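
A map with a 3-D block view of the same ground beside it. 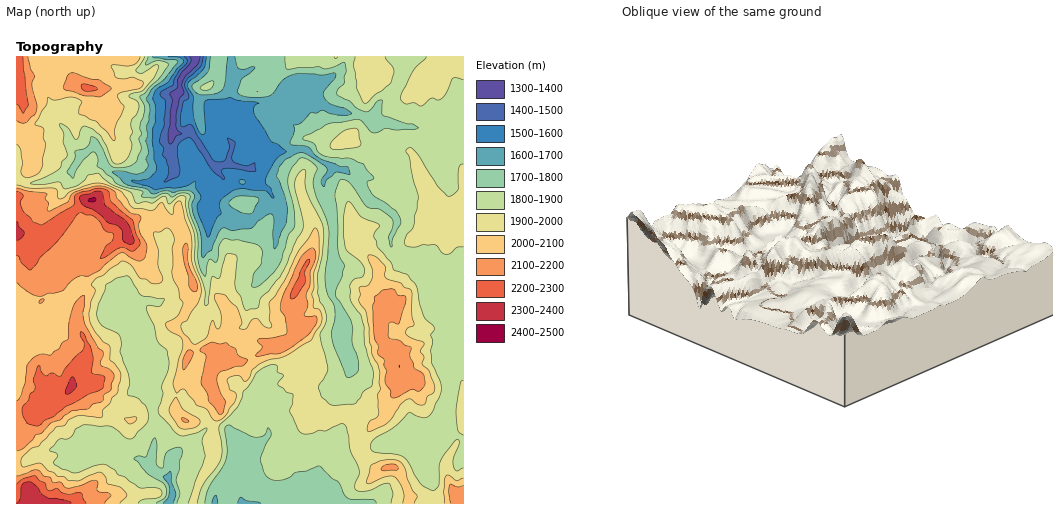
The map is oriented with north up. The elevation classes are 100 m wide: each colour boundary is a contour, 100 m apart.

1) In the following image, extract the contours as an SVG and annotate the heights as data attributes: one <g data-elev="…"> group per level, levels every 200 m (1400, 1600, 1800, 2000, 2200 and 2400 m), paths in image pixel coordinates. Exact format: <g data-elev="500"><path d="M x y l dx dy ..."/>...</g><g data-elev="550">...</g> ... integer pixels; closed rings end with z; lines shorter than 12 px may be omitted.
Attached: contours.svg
<g data-elev="1400"><path d="M200 57l-3 8-11 10-4 8 2 10-5 7-3 14 0 11 2 5 4 4-6 2-5 8-3-2 0-8 4-33-2-7 8-7 0-8 13-18-1-4"/></g><g data-elev="1600"><path d="M241 184l3 0 2-3-5-1-2 1z"/><path d="M207 57l-4 12-13 12-3 4 6 11 1 22 6 15 3 2 2-4-1-25 2-5 24-4 9 4 17 1 3 1-3 2-2 3 1 8 16 25 7 3 8 7-11 9-9 19 0 5 5 4 3 10-2 0-5-6-3-2-21-2-11 3-12 10 1 13-5 5-8 18-11-26 0-6 4-8-5-9-1-7-14 6-26 3-23-9 0-1 7 1 9-2 8-9-4-29 4-30-3-14 3-7 12-8 16-21-4-3-12-1"/></g><g data-elev="1800"><path d="M156 503l10-7 1-5-2-5-3-4-14-8-10-12-4-3 4-3 8 1 8-19 3 6-1 20 4 4 3-1 1-9 3-6 11-5 2 0 2 3-2 11-1 9-3 9 4 14-3 10"/><path d="M205 503l4-16 17-27 1-10-2-21 1-3 3-1 26 12 8-1 3-3 1-5 3 1 1 7-6 9-5 15 4 13 6 6 6 1 8 0 7-3 4-5 12-1 12-5 13 12 7 4 5 12 4 4 5 1 19 0 3 1 1 3"/><path d="M204 90l7-2 3-3-1-4-5 1-8 5 1 2z"/><path d="M285 57l1 10 1 2 31-2 9 2 17-7 2 9-2 5 0 6-6 7-1 6 12 6 7 7 9 4 5-2 7-9 5-1 1 15 23 9 7 0 6 4-6 1-15 1-13-2-11 5-4-2-9-10-5-2-28 5-23 12-2 2 11 6 4 7 6 5 8 2 17 0 14 6 11 14-7 5 4 10 25 18 5 9-1 5-7 14-2 8-2-10 4-10-1-8-12-10-13-2-18-24-6-4-3 1-5 14 3 31 0 23 1 8 6 11-10 28 16 26 2 7-1 14 7 21-1 9-9 6-3-2-14-38 0-7 3-13 0-9-8-17-2-13 4-49-3-11-9-21-4-12 1-7 3-10-6-7-6-4-5 0-10 13-2 12 6 26 0 18-6 8-6 25-4 7-12 13-7 6-4 1-4-2 2-9 8-12 2-11-3-6-7-4-15-3-15-1-4 8-2 14-2 1-4-3-2 1-3 16-3-1-5-13 0-27-8-22-2-9 2-7-1-3-9-1-8 4-4-3-3-1-12 5-10-1-2-2 2-3-1-1-25-7-5-6-14-11-1-2 0-8-3-5-11 8-7 10-2 8-1 0-5-5-1-2 8-13 0-7 12-4 2-3 2-7 7 4 11 22 3 4 6 1 9-1 9-5 5-13-2-10 3-5-2-6 5-18-1-4-4-10 5-3 14-14 9-14-2-3-8-1-12 4-1-1 3-7"/></g><g data-elev="2000"><path d="M120 503l7-7-1-3-6-6-13-3-2-7-4-5-11 3-12 6-9 0-5-4-7-1-3-3-6-2-7-7-3-1-14 4-3-3 1-6 8-8 9-4 16-18 9-3 5-6 11-4 22 2 1-7 6-6 3-7 6-4 3-16-1-5-5-8-5-4 0-14-7-4-7-9-6-12-1-8 2-10 4-12-4-6 1-2 4-5 7-3 7-6 13-8 8 4 9 13 6 1 7 5 8-2 2-4-5-13 0-15-4-17 6-1 6-4 5 2 3 10-2 9 0 26 6 14 2 9 3 5-5 13-12 8 2 6 12 7 3 5-1 7-4 11-5 26 3 7 5-4 4 1 11 15 10 4 7 10 5 2 8-6 10-18-1-4-6-4-2-8 1-2 10-4 6 6 2 0 4-4 2-7 7-6 10-4 17-4 25-15 10-16 1-6-1-6-2-4-6-2 0-8-1-4 2-7 0-16 5-18-1-24-2-2-2 0-6 11-9 11-14 31-10 15-5 6-1 17 2 8-2 1-4-1-9-9-5 2-5 8-7 0 3-7-5-13-12-13-9-2-2 5 7 18-1 11-2 2-1-1-4-8-7 18-9 6-3 0-11-11-2-7 1-3 5-2 10-17 4-9 0-6-9-26-1-27-11-35-1 0-4 3-3 11-5-4-5-8-10 7-19-2-11-16-20-9-8 0-10 3-14 6-6 5-4 2-2-1-1-7-2-3-24 0-14-3"/><path d="M414 503l3-8-5-6-5-10-2-11-4-5-4-3-8-1-8 2-10 4-4 18 3 1 16-7 9 0 7 11 2 7-1 8"/><path d="M463 478l-7 3-7-6-3 1-2 16 1 11"/><path d="M368 431l3 0 16-8 13-18 6-5 5-1 8 6 6-1 2-7 6-4 2-5-6-16-7-9 2-7-4-5 4-6 0-3-14-5-5-4 2-5 7-3-2-9-1-25-1-2-6-2-4-4-14-5-2-3 2-6-1-4-8-7-7-3-2 2 4 12 0 9-4 8-9 2 1 7-1 5 7 13 6 40 5 10 3 9-1 10 1 7-3 6 1 20-2 3-7 4z"/><path d="M182 429l13-2 4-3 1-3-17-11-7-13-1 0-5 10-1 4 9 15z"/><path d="M128 423l2 1 3-1 4-5-3-1-9 1z"/><path d="M17 144l4 7 1 12-1 8 1 3 5 4 10-4 5-8 4-22-3-6 1-9-9-5 12-20 1-7 6 3 16-3 10 3 2 2-3 6 0 6 18 8 18 19 0-12 9-22-7-12 5-3 17-3 4-6-1-2-9-4-9 2-8-1-5-12 2-1 14 1 6-1 5-4 2-4"/></g><g data-elev="2200"><path d="M86 503l-5-10-14 1-5-1-6-5-7 3-2-2-2-6-5-2-5-5-11 3-7 5"/><path d="M33 425l7 0 4-4 10-5 12-9 37-19 2-11-3-2-10-2 1-14-2-10-7-15-2-2-2 2 4 8-1 7-17 19-5 8-2 0-7-3-6 3-5-4-1-6-3 1-4 13 2 9-5 5-2 7-5 4-1 4 1 6 3 6 2 3z"/><path d="M290 298l3 1 4-3 8-12 0-12 4-10 0-3-3 2-5 8-10 24z"/><path d="M17 256l2 1 3 7 9 6 5-6 5-8 19-18 17-24 4-1 13 3 5 5 6 10 8 3-1 7-7 6-4 12 19-11 4 0 9 3 7-8-8-23-21-18-2-10-3-2-10-2-19 6-3 3 1 5-2 4-32 19-8-3-9-10-4-10 3-7-6-3"/><path d="M17 104l7 9 4-7-5-49"/><path d="M84 90l5 1 8-2-3-3-11-2-2 3z"/></g><g data-elev="2400"><path d="M89 201l5 1 2-3-4-1-3 1z"/></g>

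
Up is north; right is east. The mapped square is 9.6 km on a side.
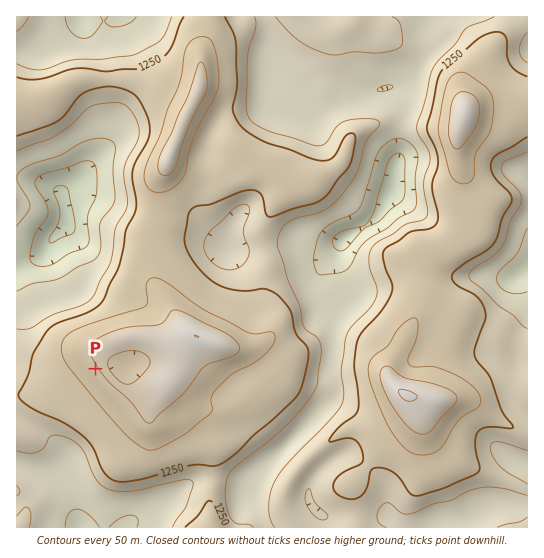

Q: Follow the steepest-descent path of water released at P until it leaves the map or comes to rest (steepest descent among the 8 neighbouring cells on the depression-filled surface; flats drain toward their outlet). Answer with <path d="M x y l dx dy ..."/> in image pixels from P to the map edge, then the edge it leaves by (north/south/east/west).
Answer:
<path d="M95 369l-46 46 0 19 14 15 2 2 0 30-2 1 4 7 0 2 4 10 0 4 6 13 0 4 2 5"/>
exit: south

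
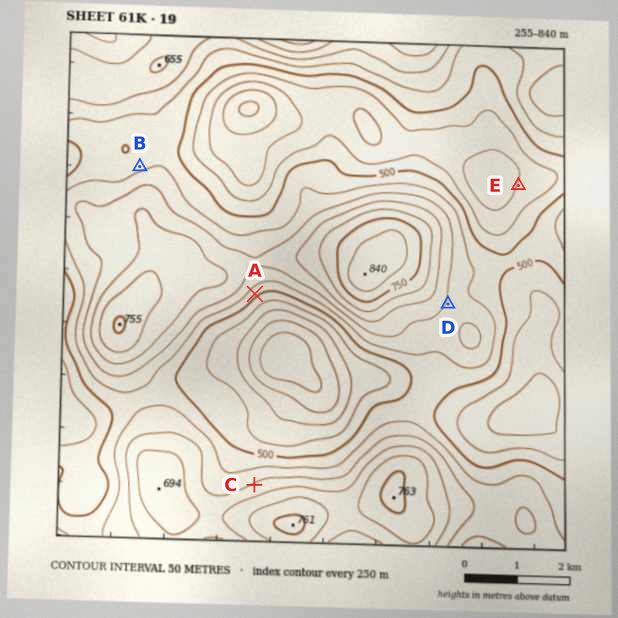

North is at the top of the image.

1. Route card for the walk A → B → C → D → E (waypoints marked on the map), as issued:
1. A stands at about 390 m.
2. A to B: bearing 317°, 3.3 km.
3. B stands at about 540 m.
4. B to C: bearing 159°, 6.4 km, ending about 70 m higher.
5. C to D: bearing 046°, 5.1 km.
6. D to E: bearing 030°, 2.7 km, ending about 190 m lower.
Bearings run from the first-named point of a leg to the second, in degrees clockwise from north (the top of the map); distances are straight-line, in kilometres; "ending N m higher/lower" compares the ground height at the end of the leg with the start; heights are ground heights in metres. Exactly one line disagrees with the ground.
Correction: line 1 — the height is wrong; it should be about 520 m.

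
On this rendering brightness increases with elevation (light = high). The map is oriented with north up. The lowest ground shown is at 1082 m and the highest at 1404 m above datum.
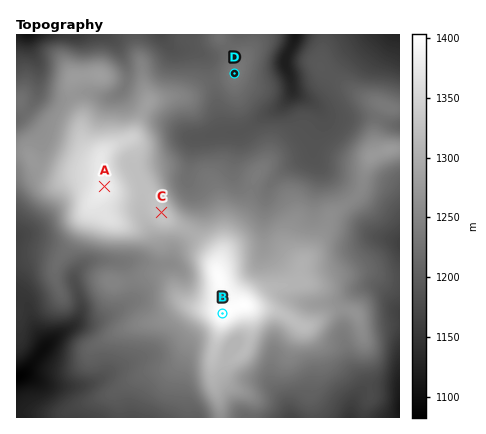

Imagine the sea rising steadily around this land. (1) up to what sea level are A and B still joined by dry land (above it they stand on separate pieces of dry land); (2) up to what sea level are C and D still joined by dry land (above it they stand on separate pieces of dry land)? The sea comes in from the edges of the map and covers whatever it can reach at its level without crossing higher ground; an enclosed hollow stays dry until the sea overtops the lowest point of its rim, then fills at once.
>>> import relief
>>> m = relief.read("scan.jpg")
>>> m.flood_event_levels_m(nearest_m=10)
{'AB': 1300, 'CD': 1210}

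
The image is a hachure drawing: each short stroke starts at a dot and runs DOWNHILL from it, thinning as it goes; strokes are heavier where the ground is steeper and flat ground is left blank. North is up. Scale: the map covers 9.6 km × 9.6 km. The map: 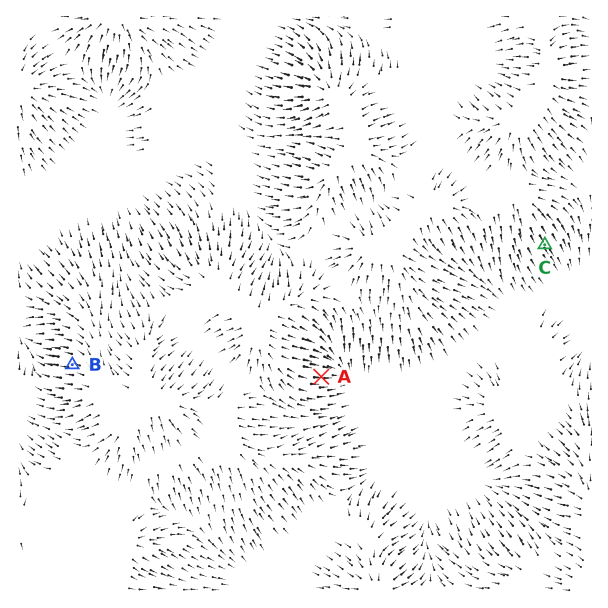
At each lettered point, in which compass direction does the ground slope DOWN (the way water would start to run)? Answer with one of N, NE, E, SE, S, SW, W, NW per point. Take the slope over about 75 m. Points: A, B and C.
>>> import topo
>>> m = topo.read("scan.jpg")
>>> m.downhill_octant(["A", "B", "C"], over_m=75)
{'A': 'E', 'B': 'W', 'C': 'SE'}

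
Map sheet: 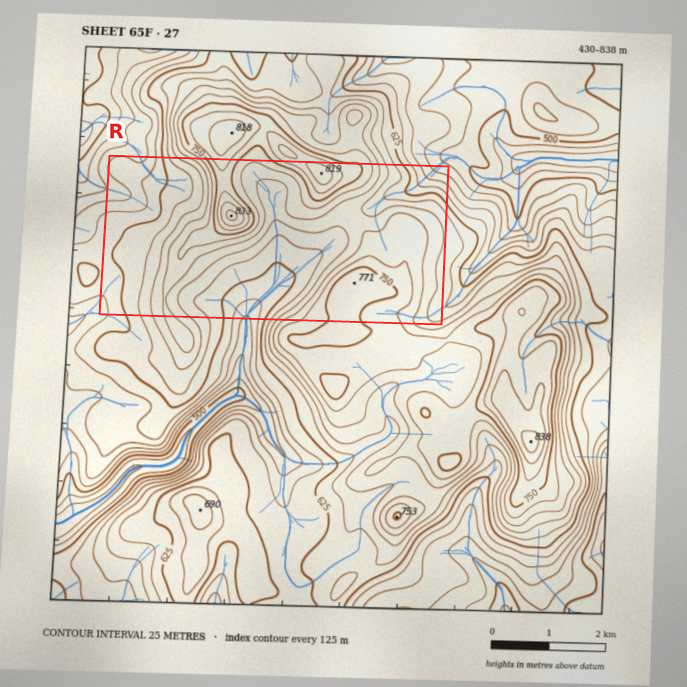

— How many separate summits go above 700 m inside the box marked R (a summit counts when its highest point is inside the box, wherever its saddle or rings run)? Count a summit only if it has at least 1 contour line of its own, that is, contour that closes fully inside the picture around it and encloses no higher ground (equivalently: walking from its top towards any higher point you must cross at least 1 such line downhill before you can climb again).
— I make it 3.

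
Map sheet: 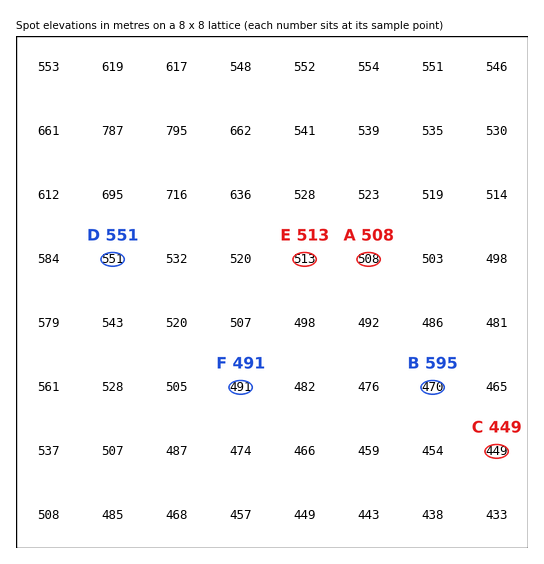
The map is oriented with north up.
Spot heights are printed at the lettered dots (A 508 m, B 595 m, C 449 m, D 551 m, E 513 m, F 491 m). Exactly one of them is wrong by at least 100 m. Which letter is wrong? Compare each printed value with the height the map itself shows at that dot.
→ B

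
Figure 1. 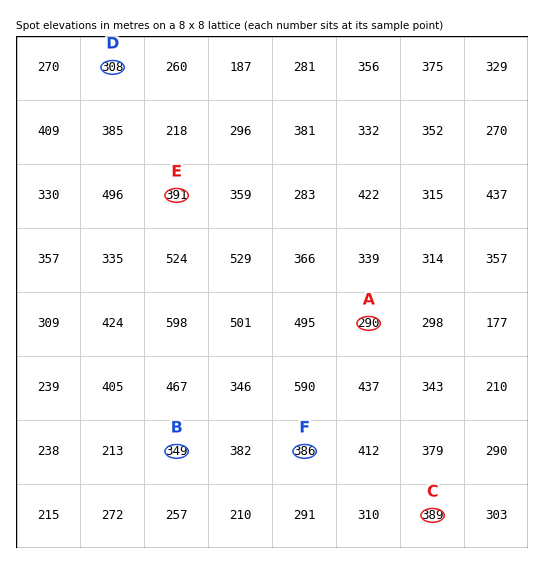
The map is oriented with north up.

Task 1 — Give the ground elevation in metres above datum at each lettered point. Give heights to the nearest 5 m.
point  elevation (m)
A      290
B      350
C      390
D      310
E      390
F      385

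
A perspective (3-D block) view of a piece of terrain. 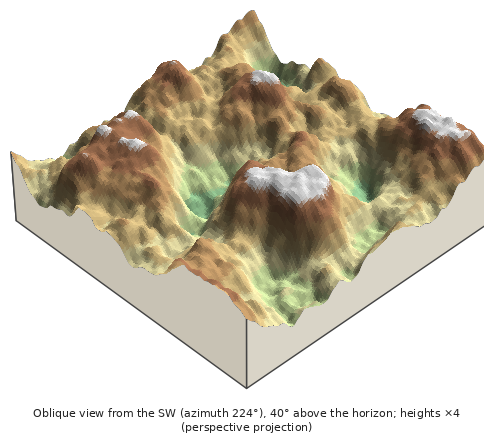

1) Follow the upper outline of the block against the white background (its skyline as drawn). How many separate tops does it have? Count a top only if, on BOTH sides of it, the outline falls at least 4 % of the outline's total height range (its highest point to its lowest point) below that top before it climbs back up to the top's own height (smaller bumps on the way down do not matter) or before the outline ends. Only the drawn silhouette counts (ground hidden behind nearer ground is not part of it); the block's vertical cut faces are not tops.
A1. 4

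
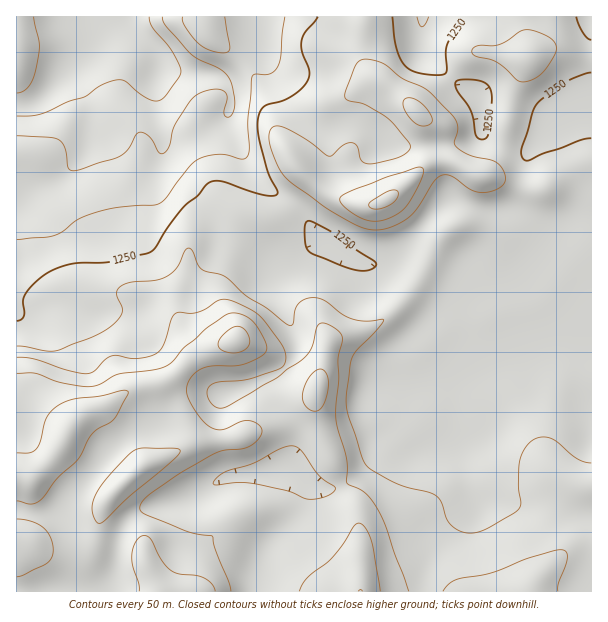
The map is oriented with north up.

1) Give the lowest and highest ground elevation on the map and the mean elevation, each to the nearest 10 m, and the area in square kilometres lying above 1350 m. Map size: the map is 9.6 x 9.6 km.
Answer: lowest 1060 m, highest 1500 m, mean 1290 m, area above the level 24.5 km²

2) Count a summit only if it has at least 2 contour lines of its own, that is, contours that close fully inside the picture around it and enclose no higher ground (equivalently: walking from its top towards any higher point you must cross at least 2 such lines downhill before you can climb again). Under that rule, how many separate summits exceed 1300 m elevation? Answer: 1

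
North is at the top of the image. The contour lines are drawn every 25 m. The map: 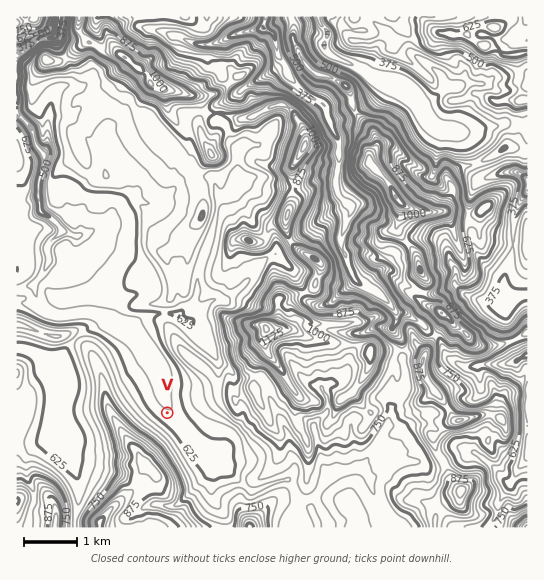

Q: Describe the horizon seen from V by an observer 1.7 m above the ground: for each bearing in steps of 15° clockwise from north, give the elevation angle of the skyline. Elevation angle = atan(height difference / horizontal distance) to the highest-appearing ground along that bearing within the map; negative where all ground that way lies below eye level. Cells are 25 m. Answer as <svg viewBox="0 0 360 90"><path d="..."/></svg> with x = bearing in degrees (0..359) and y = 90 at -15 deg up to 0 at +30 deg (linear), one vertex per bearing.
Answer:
<svg viewBox="0 0 360 90"><path d="M0 53l15-4 15-2 15-14 15 2 15 6 15 4 15 6 15 3 15-1 15 0 15-3 15-15 15-8 15-3 15 0 15 4 15 5 15 6 15 6 15 5 15 6 15 3 15-3"/></svg>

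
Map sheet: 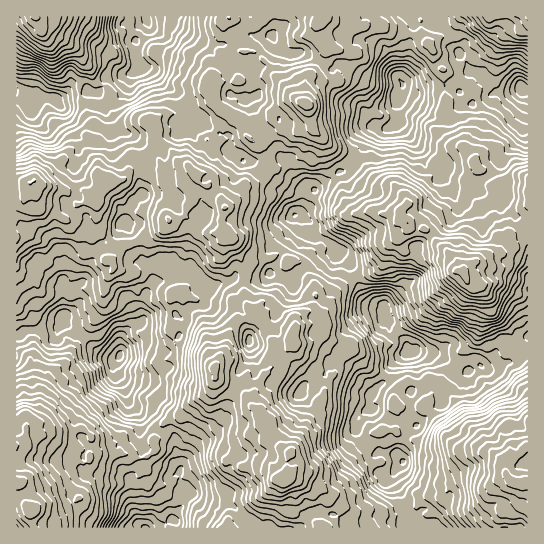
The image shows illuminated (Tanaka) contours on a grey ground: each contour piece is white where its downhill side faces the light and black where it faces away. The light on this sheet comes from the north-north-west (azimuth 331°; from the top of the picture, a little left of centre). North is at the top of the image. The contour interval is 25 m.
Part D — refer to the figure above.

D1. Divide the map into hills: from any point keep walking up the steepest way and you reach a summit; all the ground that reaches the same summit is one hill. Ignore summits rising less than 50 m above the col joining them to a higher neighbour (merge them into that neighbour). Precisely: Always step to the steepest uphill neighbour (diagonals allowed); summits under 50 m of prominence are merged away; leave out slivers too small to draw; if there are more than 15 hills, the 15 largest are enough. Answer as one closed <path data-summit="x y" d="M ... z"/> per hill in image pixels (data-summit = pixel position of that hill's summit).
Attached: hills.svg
<path data-summit="279 479" d="M301 229l-9 6-15 28-8 11-4 5-8 2-24-2-8 4-19 4-16-23-7 3-4 9-10 1-4 3 2-13-9-7-9 0-6 3 1 6 9 12-12 24 2 15 12-5 20 0 6 2 9-9 11-1 4-4 6 4 23 0 10 7 1 12 4 9 0 19-10 17-7 27-8 13 0 12-13 13-18 11-13 22 0 12 11 13-16 23 2 11 231-1-1-1 2-8-9-8-4-19-5-10 5-12 7-7-6-7-18-3-6-7-7-1-9-11 0-12 9-10 5-2 0-15 16-16 5-13 19-14-6-10-14-10-3-9-4-4 3-5-2-7-2-2-9 0-10-6-13-32-11-9 0-7-17-11-12 0-5-3z"/><path data-summit="463 270" d="M527 88l-52 11-4 5-8 0-20 13-9 0-5-2-24-14-4-6-4 10 0 10 3 7-11 6-15-1-5 6-8 20-10 13-30 17-5 4-9 19-10 8 16 11 2 10-2 4 10 0 17 11 0 7 11 9 13 32 10 6 9 0 2 2 2 7-3 5 4 4 3 9 14 10 6 11 20 0 12 5 6 12 6 6 14-3 10-7 3 2 5-3 6-6 8-15 14 6 13-12z"/><path data-summit="31 511" d="M63 323l-6 5-31 3-10 6 0 190 159 1 0-11 16-24-8-7-3-5 0-16-7-28-18-8-26-27-4-12-12-21 4-10-19-7z"/><path data-summit="31 183" d="M145 67l-14 8-4 14-12 14-12-2-6-9-11 0-17 3-11 5-17-3-11 11-14-14 0 196 5 2 10 11 1 10 6 8 17 4 7-2 4 1 8 9 8 4 16 15 15 7 4 0 3-4 0-14 7-11 16-11-2-14 7-16 5-7-10-16 0-7-6-8-2-12-11-17 8-20 11-8-3-7 0-18 9-8-4-12-9-11 9 5 10 0 11-7 15-4 2-4 10 7 3 7 6 5 8 2 11-1 5 3 3-4 0-12-7 0-19-10-5-6-4 0-14-22-7-8-8-4-14-16z"/><path data-summit="303 103" d="M381 16l-35 0 2 10-1 5 3 5 11 3-8 8 6 19 10 10 24 0 0 3-22 1-18-8-11-8-11 5-28-16-12 2-8-3-6-5-6-11-30-1-12 9-19 0-35-19-10-2-17 0-3 7-9 9 0 19 6 9 9 2 14 16 8 4 7 8 14 22 4 0 5 6 19 10 7 0-1 16 6 6 11 4 8 0 16 7 10 13 14 10 21 0 7-8 30-17 10-13 8-20 5-6 15 1 11-6-3-7 0-10 6-15 0-7-5-6-2 1 1-3-5-16-13-24z"/><path data-summit="225 207" d="M183 128l-2 4-15 4-11 7-10 0-9-5 9 11 4 12-9 8 0 18 3 7-11 8-8 20 17 19 2 21 15-2 5 5 12 4 6 6 2-8 7-3 16 23 19-4 8-4 10 0 8 2 14-2 12-16 15-28 8-5 1-9-5-7 7-9 1-12-11-2-7-4-17-19-6-3-26-6-16-11-11 1-11-4-6-10z"/><path data-summit="513 482" d="M517 349l-8 12-10 6-13 2-7-4-10 7-12 3-5 10-9 8 0 10-9 5-9 11-17 12-11 23 6 8-10 12 0 7 14 22 0 10 2 5-2 8 2 2 119-1 0-170z"/><path data-summit="215 367" d="M205 303l-4 4-11 1-10 10 0 16-5 6-10 7-8 0-12-6-7 2-12 5-13 18 16 36 26 27 18 8 8 31 12-21 18-11 13-13 0-12 8-13 7-27 10-17 0-19-4-9-1-12-10-7-23 0z"/><path data-summit="35 17" d="M146 16l-129 0-1 77 2 2 13 0 6 4 13-2 8 3 11-5 29-3 9-16 20-1 8-3 6-5-5-9 0-21 4-10 7-6z"/><path data-summit="527 17" d="M527 16l-86 0 2 7-4 3 12 9 1 8 21 29 9 3 13 16 15 1 18-5z"/><path data-summit="319 22" d="M345 16l-58 0-2 7-12 10-1 4 5 10 6 5 8 3 12-2 28 16 11-5 11 8 18 8 22-1 0-3-24 0-10-10-6-19 8-8-6 0-7-5z"/>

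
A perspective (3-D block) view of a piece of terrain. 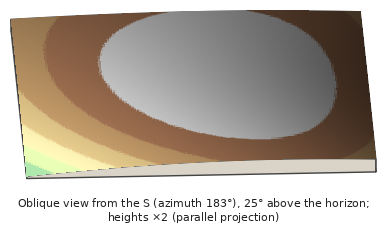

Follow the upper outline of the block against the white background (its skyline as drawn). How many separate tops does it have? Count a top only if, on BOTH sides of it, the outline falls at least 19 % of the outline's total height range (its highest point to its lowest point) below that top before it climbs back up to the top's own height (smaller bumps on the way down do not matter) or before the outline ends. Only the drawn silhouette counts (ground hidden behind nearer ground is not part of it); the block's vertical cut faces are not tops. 0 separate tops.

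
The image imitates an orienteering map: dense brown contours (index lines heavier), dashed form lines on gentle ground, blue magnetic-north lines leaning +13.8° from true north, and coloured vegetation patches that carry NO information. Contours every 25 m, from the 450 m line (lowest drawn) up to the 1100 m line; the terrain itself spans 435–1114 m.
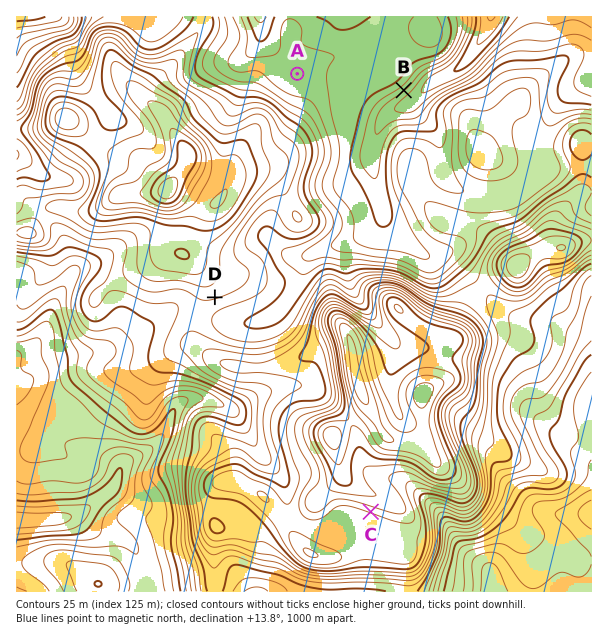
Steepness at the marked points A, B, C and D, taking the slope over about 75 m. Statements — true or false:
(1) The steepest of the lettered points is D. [false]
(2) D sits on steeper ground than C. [false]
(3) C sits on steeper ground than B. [false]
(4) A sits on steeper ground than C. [false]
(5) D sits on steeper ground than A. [true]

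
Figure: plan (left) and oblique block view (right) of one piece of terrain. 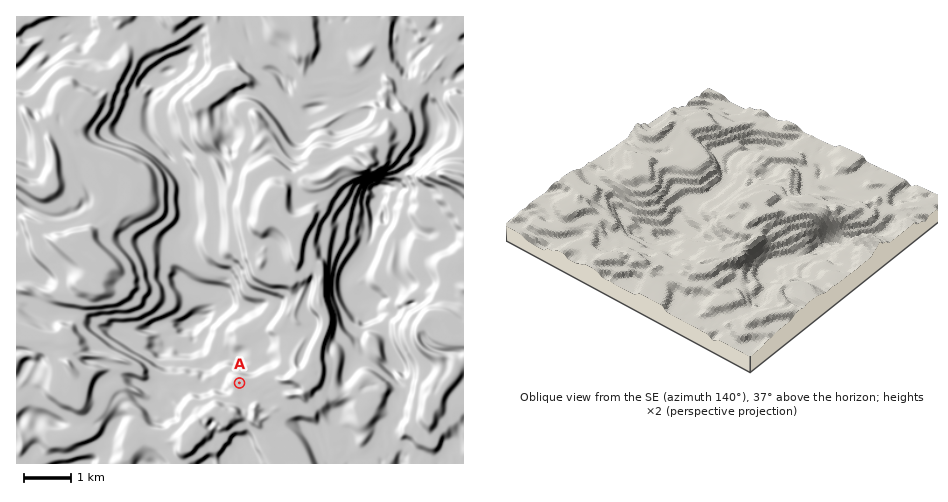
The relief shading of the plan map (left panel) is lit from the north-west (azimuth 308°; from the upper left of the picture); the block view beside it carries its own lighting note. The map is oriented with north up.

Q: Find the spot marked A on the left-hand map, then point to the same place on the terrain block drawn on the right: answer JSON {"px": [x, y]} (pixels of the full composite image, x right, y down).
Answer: {"px": [662, 256]}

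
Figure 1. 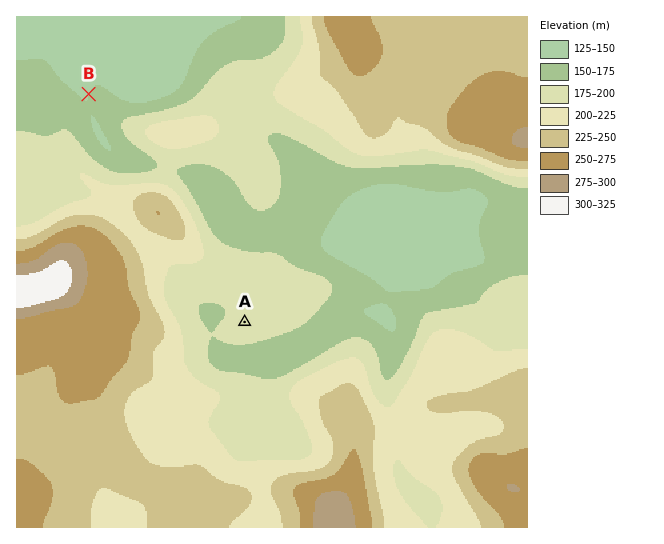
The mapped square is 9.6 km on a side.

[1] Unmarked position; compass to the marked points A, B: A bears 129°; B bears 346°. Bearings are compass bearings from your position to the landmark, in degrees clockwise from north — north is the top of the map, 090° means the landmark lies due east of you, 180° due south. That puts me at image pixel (120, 221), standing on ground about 215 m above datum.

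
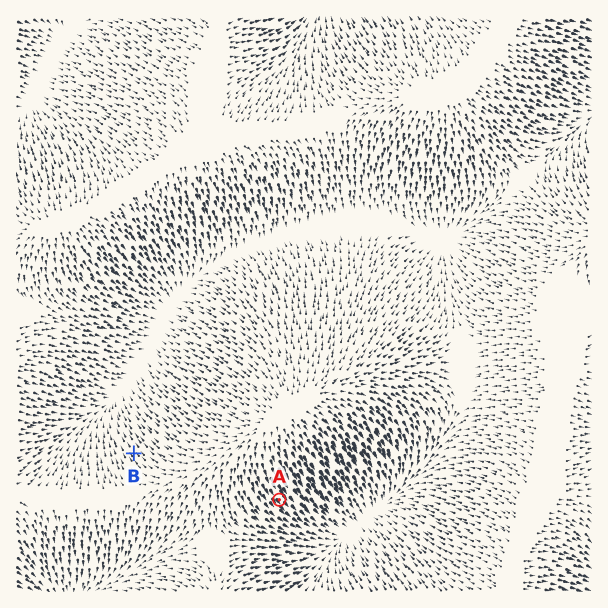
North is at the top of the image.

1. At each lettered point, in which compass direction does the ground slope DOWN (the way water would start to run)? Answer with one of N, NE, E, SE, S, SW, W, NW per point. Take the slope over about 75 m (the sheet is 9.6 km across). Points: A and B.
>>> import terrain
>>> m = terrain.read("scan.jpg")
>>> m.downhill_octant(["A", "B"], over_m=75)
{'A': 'SE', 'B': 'NW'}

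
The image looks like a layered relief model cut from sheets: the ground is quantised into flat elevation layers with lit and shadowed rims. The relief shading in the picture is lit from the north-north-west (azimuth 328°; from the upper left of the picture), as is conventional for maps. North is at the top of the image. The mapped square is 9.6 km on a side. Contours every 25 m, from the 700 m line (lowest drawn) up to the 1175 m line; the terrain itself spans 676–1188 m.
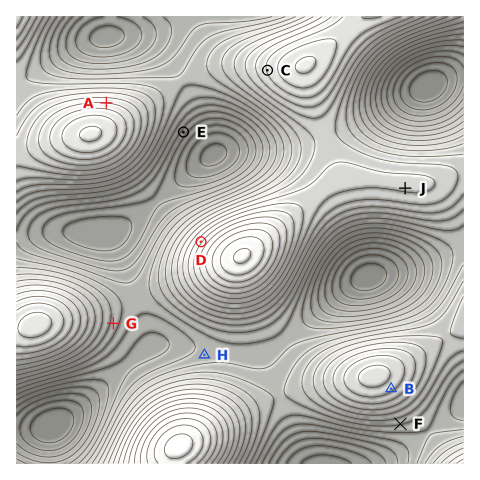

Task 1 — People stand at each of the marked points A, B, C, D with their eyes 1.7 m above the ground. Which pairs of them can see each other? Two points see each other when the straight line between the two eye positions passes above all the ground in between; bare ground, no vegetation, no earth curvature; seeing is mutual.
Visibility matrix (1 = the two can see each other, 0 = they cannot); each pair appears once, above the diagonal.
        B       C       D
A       0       1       0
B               0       0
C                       1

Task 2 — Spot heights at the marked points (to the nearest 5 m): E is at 815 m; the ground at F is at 905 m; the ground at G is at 890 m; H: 860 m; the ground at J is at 1005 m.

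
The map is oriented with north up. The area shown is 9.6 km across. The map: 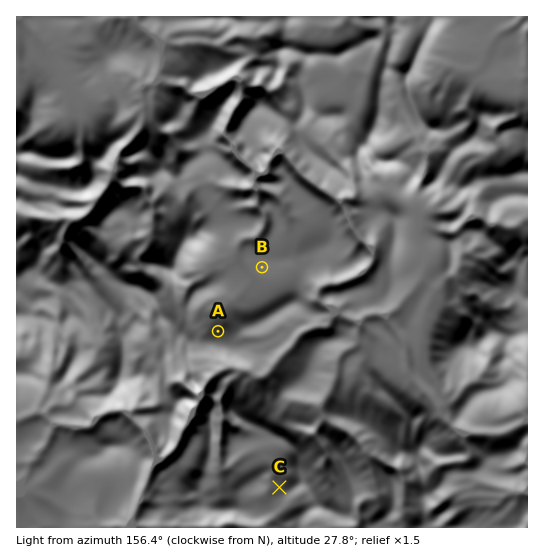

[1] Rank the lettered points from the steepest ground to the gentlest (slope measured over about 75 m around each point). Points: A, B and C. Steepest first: A C B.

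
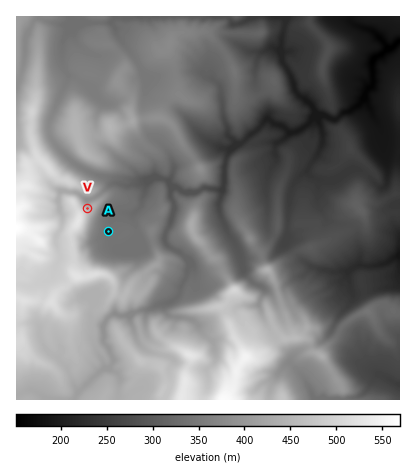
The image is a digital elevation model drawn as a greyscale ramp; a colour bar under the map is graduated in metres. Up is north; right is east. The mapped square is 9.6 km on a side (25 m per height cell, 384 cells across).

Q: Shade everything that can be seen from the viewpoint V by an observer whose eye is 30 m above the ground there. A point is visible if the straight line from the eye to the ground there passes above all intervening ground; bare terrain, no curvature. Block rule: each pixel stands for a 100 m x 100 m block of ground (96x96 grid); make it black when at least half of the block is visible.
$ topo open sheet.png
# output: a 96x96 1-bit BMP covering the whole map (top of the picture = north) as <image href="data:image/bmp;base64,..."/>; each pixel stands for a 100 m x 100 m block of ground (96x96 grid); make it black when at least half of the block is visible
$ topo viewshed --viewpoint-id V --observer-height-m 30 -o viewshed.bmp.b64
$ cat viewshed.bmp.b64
<image width="96" height="96" href="data:image/bmp;base64,Qk2+BAAAAAAAAD4AAAAoAAAAYAAAAGAAAAABAAEAAAAAAIAEAAATCwAAEwsAAAIAAAAAAAAA////AAAAAAAAAAAAA4A4AAAAAAAAAAAAE8AcAAAAAAAAAAAAC8AcAAAAAAAAAAAAD8AeAAAAAAAAAAAABcAeAAAAAAAAAAAAAeAeAAAAAAAAAAAAAfAeAAAAAAAAAAAAAeA+AAAAAAAAAAAAOCA/AAAAAAAAAAAAfAA/gAAAAAAAAAAAeAA/gAAAAAAAAAAAQDw/6AAAAAAAAAAADP4//gAAAAAAAAAAd/9/wAAAAAAAAAAAJ///AAAAAAAAAAAAL//+AAAAAAAAAAAAP//+AAAAAAAAAAAAOeQcAAAAAAAAAAAAPfAcAAAAAAAAAAAAPGAcAAAAAAAAAAAAAAAMAAAAAAAAAAAAAAAAAAEAAAAAAAAAAH8AAAAAAAAAAAAAAD/wAAAAAAAAAAAAAAf4AEAAAAAAAAAAAAH4AMAAAAAAAAARAAD8AcAAAAAAAAARgAD+AYAAAAAAAAA4gAD/AYAAAAAAAAA8wAH/A4AAAAAAAADe4AP4BwAAAAAAA//PAAP4DAAAAAAAA///gAfwDgAAAAAAA///4AfgBwAAAAAAAf//8B+AAAAAAAAAAf//+7/AAAAAAAAAAP////+AAAAAAAAAAH//8P8AAAAAAAAAAD//8f4AAAAAAAAAAD//4fwAAAAAAAAAAD//w/gAAAAAAAAAAB//wfgAAAAAAAAAAB//4fAAAAAAAAAAAA//4fAAAAAAAAAAAAf/8PAAAAAAAAAAAMP/+PAAAAAABgAAAOP/+HgAAAAAfgAAAOP/+HgAAAAB/gAAAfH//HgAAAAH/AAAA///+PwAAAAP/AAAAf/8+N4DAEAf/AAAAf/++AYDAEAf/AAAB//++B4HAEAP/AAAH4P/+HjOAEAP/AAAPgP/8P2GAGAP/AAA4AP///4CACAf/AAAwAP//f4AADA//8AAgAf//P4AADA//4AIAB///PwAADA//wAQAH4//PgAABgf/gAAAPB/+fgAAAAP/AAAAcB++/AAAAAH+AAAAYDx8+AAAAAH8AAAAwHnx8AAAAAD8AAAAwPfj8AAAAAB8AAAB4f/P4AAAAAA4AAAD4/+f4AAAAAA4AAAD4f+fwAAAAAAAAAAA4cc/wAAAAAAAAAAA4QM/gAAAAAAAAAAAYAI+AAAAAAAAAEAAAAIAAADwAAAAAEAAAAAAAADwBwCAAEAAAAAAA8HgHgOAAEAAAAAADwHMOAeAAAAAAAAAGAHB8AeAAAGAAAACcAHB8AcAAACAAAAD4AHB8AcAAMDAAAAB4AHB4AcAAcHAAAAB4AHA4AcAAMHAAAAB4AGA4AYAAMHAAAAAwAGAwAYAAMHAAAAA4AGAAAYAAEHAAAAA4AMAAAIAAEDAAAAAQAMAAAIAAEDAAAAAYAIAAAMAAADAAAAARAYAAAEAAADAAMAGP5wAAAGAAADAAcAHM/gAAAEAAADAA4ADh/AAAAEAAADAAwABj/AAAAYAAACAAwABH+APAAwAAACAAwAAAAAAABgAAAAAAAAAAAAAABAAAAAAAAAAAAAAABAAAAAAAwAAAAAAAAAAAA="/>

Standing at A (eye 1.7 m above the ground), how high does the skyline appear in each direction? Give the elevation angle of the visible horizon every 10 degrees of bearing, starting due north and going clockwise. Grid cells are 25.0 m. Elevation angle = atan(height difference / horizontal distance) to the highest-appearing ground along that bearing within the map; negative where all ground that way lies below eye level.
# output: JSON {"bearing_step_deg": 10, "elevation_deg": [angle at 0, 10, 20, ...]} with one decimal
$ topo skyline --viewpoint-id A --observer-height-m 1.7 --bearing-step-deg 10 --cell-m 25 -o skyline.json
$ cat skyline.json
{"bearing_step_deg": 10, "elevation_deg": [2.3, 1.6, 0.8, 0.8, 0.6, 0.4, 0.5, 0.5, 2.1, 2.3, 1.4, 1.2, 2.5, 3.0, 3.2, 3.8, 4.1, 5.4, 7.9, 8.8, 8.7, 8.1, 7.7, 8.2, 8.9, 9.5, 9.7, 11.3, 13.1, 13.5, 12.6, 10.3, 8.7, 7.5, 5.8, 4.0]}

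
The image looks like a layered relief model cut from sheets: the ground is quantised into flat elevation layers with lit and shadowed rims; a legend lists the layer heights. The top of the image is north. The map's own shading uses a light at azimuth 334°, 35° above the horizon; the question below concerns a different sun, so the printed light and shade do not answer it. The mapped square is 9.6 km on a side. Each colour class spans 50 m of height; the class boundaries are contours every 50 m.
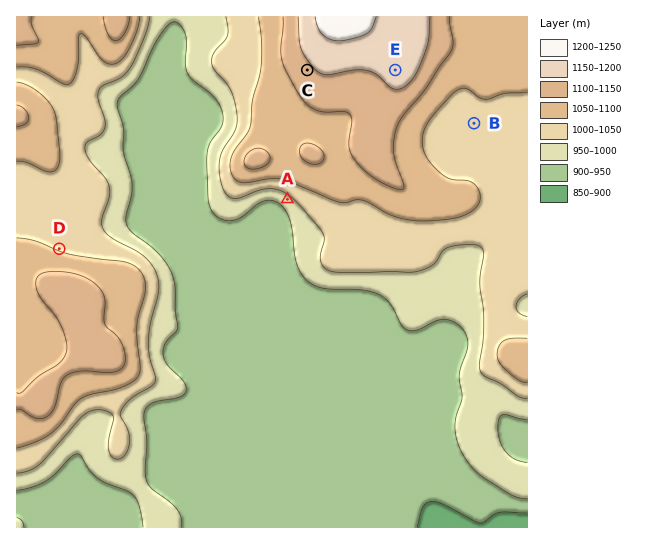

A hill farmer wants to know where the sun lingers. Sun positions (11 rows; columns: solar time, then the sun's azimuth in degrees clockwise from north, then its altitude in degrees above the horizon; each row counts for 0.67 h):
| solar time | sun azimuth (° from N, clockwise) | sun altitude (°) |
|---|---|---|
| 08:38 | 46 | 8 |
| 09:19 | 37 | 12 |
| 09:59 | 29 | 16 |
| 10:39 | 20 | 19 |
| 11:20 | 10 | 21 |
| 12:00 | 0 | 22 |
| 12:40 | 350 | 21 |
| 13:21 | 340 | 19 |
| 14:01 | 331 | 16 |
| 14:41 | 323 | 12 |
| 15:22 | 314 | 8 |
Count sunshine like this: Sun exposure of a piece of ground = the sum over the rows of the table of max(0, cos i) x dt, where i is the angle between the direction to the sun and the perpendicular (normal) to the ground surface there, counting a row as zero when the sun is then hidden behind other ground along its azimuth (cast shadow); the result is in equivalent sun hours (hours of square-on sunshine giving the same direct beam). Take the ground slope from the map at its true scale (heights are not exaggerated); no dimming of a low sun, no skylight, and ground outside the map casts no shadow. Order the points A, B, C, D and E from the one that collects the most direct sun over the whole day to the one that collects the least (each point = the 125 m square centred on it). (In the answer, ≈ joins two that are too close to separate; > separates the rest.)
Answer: D > B ≈ E ≈ C > A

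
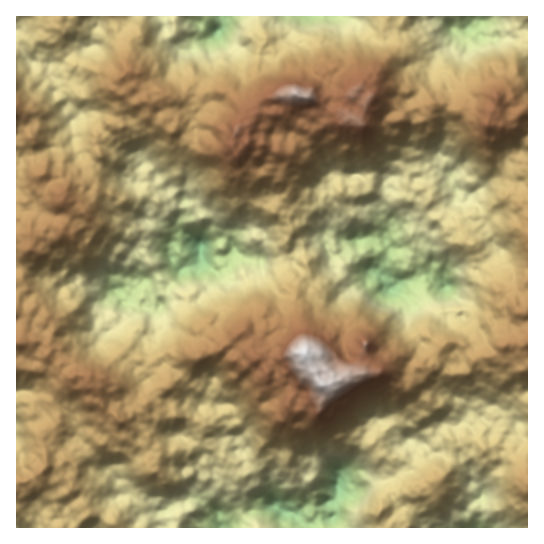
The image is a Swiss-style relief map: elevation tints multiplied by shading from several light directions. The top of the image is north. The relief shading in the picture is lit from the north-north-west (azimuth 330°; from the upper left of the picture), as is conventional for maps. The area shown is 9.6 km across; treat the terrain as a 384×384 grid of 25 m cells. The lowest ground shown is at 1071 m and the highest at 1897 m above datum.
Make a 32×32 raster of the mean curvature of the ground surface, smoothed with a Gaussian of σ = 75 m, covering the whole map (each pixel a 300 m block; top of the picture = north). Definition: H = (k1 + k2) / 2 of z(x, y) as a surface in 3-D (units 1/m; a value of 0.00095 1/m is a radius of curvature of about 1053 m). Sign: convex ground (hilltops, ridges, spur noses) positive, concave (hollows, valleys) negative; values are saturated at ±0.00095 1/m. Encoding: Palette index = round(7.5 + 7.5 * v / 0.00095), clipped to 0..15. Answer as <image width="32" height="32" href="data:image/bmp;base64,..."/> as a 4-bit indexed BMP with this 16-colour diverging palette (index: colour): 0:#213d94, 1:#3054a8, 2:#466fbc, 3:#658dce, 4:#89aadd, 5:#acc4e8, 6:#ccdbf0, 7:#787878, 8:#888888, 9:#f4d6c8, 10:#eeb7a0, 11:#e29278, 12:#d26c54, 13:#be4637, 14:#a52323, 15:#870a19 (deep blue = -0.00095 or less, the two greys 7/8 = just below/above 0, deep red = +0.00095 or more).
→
<image width="32" height="32" href="data:image/bmp;base64,Qk12AgAAAAAAAHYAAAAoAAAAIAAAACAAAAABAAQAAAAAAAACAAATCwAAEwsAABAAAAAAAAAAlD0hAKhUMAC8b0YAzo1lAN2qiQDoxKwA8NvMAHh4eACIiIgAyNb0AKC37gB4kuIAVGzSADdGvgAjI6UAGQqHALaHyuFHxxSKEUBK57R4Z3mShrJYQWg5UAOCZvhZ5lW76X2INH51mqZs1AJ37voQj396Qhv5WGqnicMEdSr6J11MeneGqrWYSnc0Zup1Jo1pbIJ6l6EoUixqaLjFBIyqg5jEaOeInbgq+MxiBokiVoDXgapouHJBmcrNpBRq1kRVFZjJl5xnVolFfriK1jJXc6l+/qNLdAxtWMrf/Gx9qJp5qWaIp9+MyX7JSIx6lMyH6rYzuCi5uZZf+i/Hg/11+4W2M11jjX3XWph75S9kZ2ScvleWJIiYvWtlfmgHmVmPeCmBB2fWd4pKaAgAaRBLuMBRQyNpWESCq3mSMVYDyoiWddWH9EBkUIXiuDnGMndG/GrGhIGgwZTXg1eUd431CMndjIqmQ3JirTNSRKeLhJt0VtZUSWxrS9iVrGRYqpZYhfyo+6k0eoVoeLhqu5EX2oqJiSJ1VcynqDOJkpmDcXNvlndkR1NddomgIWJ2UUtpVVR8YEpvz6rchLmGVQdeA51iuqh8hX2mI5eemDxGvrd6YDiVqnWM15V573i+Z5+svFRWi7l2J8qatpnUTNterEQ4XrmcqdxN/9O82KdVjNtFSKzvk6qHdVp6jfczio2dFGYx2YUGdDZIbJqNp0Qqq4rGJK1lYwevdqlFJZlkMRVH2zOcdqYSzXdHMJh0QAJl"/>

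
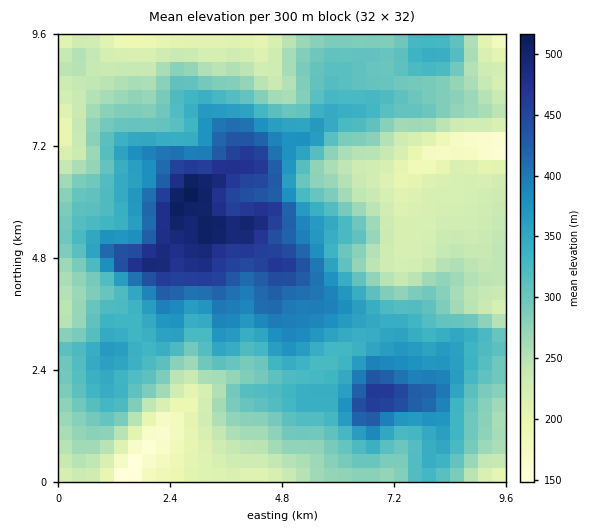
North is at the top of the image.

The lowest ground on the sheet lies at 140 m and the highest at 520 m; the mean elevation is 310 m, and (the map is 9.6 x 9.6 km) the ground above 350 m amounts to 25.5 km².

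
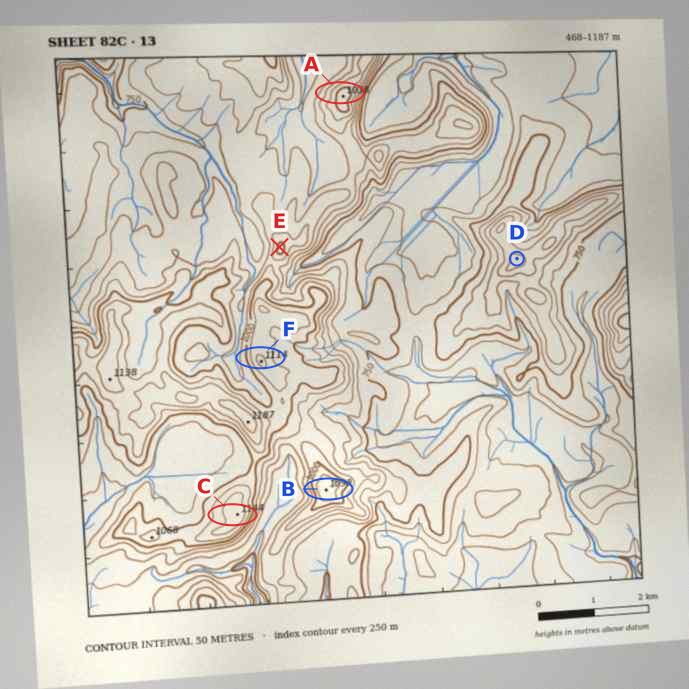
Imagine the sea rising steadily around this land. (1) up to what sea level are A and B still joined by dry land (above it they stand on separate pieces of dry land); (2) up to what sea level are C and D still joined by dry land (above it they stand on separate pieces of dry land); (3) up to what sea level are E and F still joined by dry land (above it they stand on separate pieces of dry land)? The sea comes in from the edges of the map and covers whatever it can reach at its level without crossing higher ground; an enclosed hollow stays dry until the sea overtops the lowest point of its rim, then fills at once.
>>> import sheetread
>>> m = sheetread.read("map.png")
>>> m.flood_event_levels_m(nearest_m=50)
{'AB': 850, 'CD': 700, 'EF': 950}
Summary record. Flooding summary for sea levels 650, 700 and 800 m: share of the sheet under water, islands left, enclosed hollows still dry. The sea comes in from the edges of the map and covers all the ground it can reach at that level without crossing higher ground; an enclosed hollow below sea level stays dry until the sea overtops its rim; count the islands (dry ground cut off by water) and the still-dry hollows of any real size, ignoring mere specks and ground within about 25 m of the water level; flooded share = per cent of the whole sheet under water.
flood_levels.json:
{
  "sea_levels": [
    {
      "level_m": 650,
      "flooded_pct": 15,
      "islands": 0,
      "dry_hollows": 0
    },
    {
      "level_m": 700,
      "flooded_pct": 28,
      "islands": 0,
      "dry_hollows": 0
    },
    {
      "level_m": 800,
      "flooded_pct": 48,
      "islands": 0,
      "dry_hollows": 0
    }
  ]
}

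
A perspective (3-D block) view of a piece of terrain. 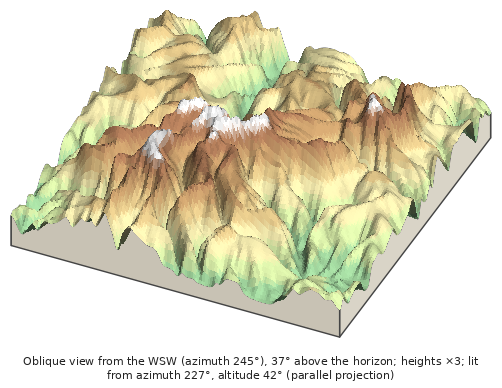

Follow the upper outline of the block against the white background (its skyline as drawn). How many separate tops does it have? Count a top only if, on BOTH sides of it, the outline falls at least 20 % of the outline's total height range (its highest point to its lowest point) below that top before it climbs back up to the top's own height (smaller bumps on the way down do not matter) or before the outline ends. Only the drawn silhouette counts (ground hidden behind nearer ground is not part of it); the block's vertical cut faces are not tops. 1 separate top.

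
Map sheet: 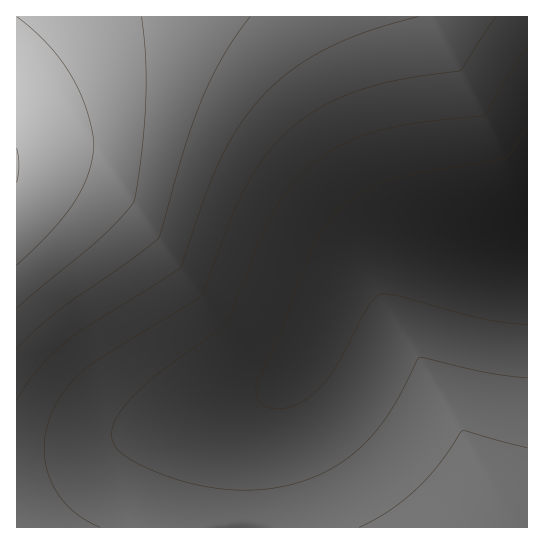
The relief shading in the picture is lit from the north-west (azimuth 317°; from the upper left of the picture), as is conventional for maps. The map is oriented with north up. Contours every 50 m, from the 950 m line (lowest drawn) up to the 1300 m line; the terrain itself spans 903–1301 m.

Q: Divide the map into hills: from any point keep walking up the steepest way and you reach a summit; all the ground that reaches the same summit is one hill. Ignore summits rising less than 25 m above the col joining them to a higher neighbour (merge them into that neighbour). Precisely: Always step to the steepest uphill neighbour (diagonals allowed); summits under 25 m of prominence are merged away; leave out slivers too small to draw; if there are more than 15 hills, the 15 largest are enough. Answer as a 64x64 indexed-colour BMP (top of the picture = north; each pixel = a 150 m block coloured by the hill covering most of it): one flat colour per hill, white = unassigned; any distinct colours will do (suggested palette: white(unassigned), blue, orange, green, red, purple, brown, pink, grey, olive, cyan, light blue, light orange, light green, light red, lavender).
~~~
<image width="64" height="64" href="data:image/bmp;base64,Qk12CAAAAAAAAHYAAAAoAAAAQAAAAEAAAAABAAQAAAAAAAAIAAATCwAAEwsAABAAAAAAAAAA////ALR3HwAOf/8ALKAsACgn1gC9Z5QAS1aMAMJ34wB/f38AIr28AM++FwDox64AeLv/AIrfmACWmP8A1bDFABEREREREREREREREREREiIiIiIiIiIiIiIiIiIiIiIiERERERERERERERERERESIiIiIiIiIiIiIiIiIiIiIiIRERERERERERERERERERIiIiIiIiIiIiIiIiIiIiIiIhEREREREREREREREREREiIiIiIiIiIiIiIiIiIiIiIiERERERERERERERERERESIiIiIiIiIiIiIiIiIiIiIiIRERERERERERERERERERIiIiIiIiIiIiIiIiIiIiIiIhEREREREREREREREREREiIiIiIiIiIiIiIiIiIiIiIiERERERERERERERERERESIiIiIiIiIiIiIiIiIiIiIiIRERERERERERERERERERIiIiIiIiIiIiIiIiIiIiIiIhEREREREREREREREREREiIiIiIiIiIiIiIiIiIiIiIiERERERERERERERERERESIiIiIiIiIiIiIiIiIiIiIiIRERERERERERERERERERIiIiIiIiIiIiIiIiIiIiIiIhEREREREREREREREREREiIiIiIiIiIiIiIiIiIiIiIiERERERERERERERERERERIiIiIiIiIiIiIiIiIiIiIiIREREREREREREREREREREiIiIiIiIiIiIiIiIiIiIiIhERERERERERERERERERERIiIiIiIiIiIiIiIiIiIiIiERERERERERERERERERERESIiIiIiIiIiIiIiIiIiIiIREREREREREREREREREREREiIiIiIiIiIiIiIiIiIiIhERERERERERERERERERERERIiIiIiIiIiIiIiIiIiIiERERERERERERERERERERERESIiIiIiIiIiIiIiIiIiIRERERERERERERERERERERERIiIiIiIiIiIiIiIiIiIhERERERERERERERERERERERESIiIiIiIiIiIiIiIiIiEREREREREREREREREREREREREiIiIiIiIiIiIiIiIiIRERERERERERERERERERERERESIiIiIiIiIiIiIiIiIhERERERERERERERERERERERERIiIiIiIiIiIiIiIiIiERERERERERERERERERERERERESIiIiIiIiIiIiIiIiIRERERERERERERERERERERERERIiIiIiIiIiIiIiIiIhERERERERERERERERERERERERESIiIiIiIiIiIiIiIiERERERERERERERERERERERERERIiIiIiIiIiIiIiIiIRERERERERERERERERERERERERESIiIiIiIiIiIiIiIhERERERERERERERERERERERERERIiIiIiIiIiIiIiIiERERERERERERERERERERERERERESIiIiIiIiIiIiIiIRERERERERERERERERERERERERERIiIiIiIiIiIiIiIhERERERERERERERERERERERERERESIiIiIiIiIiIiIiEREREREREREREREREREREREREREREiIiIiIiIiIiIiIREREREREREREREREREREREREREREREiIiIiIiIiIiIhERERERERERERERERERERERERERERERERERERERERERERERERERERERERERERERERERERERERERERERERERERERERERERERERERERERERERERERERERERERERERERERERERERERERERERERERERERERERERERERERERERERERERERERERERERERERERERERERERERERERERERERERERERERERERERERERERERERERERERERERERERERERERERERERERERERERERERERERERERERERERERERERERERERERERERERERERERERERERERERERERERERERERERERERERERERERERERERERERERERERERERERERERERERERERERERERERERERERERERERERERERERERERERERERERERERERERERERERERERERERERERERERERERERERERERERERERERERERERERERERERERERERERERERERERERERERERERERERERERERERERERERERERERERERERERERERERERERERERERERERERERERERERERERERERERERERERERERERERERERERERERERERERERERERERERERERERERERERERERERERERERERERERERERERERERERERERERERERERERERERERERERERERERERERERERERERERERERERERERERERERERERERERERERERERERERERERERERERERERERERERERERERERERERERERERERERERERERERERERERERERERERERERERERERERERERERERERERERERERERERERERERERERERERERERERERERERERERERERERERERERERERERERERERERERERERERERERERERERERERERERERERERERERERERERERERERERERERERERERERERERERERERERERERERERERERERERERERERERERERERERERERERERERERERERERERERERERERERERERERERERERERERERERERERERERERERERERERERERERERERERERERERERERERERERERERERERERERERERERERERERERERERERERERERERERERERERERERERERERERERERERERERERERERERERERERERERERERERER"/>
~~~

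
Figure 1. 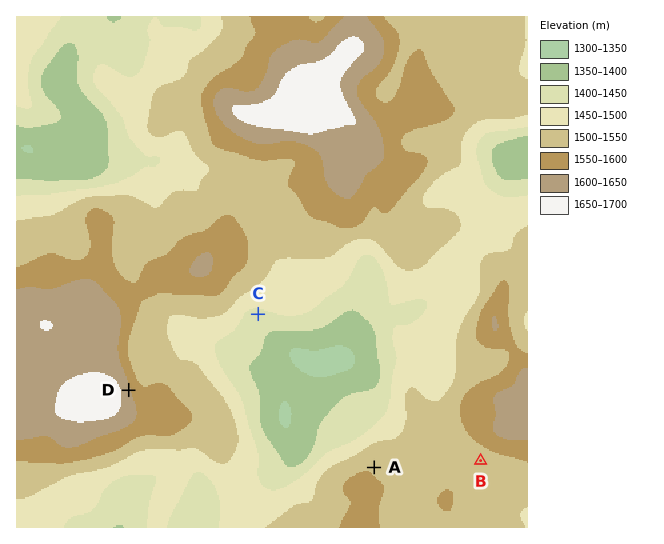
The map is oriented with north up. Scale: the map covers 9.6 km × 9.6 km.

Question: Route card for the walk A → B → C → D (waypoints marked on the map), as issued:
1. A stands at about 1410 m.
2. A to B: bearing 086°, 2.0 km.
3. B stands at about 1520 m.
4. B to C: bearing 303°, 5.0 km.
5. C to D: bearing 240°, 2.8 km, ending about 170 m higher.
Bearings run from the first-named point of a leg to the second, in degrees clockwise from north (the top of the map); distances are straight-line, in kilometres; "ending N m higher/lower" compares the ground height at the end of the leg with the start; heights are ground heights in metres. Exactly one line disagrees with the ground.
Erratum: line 1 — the height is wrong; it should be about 1550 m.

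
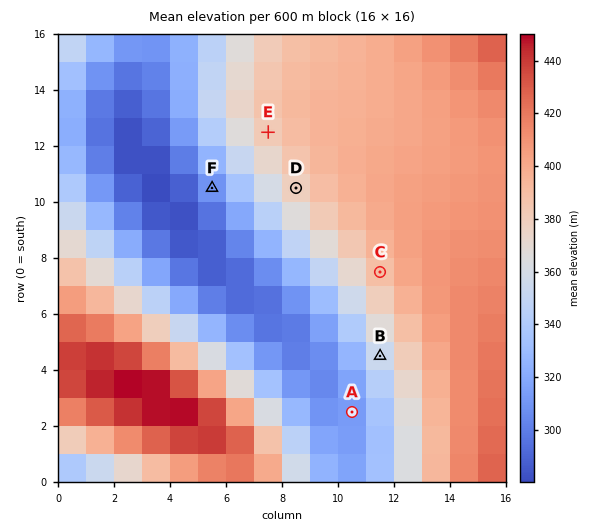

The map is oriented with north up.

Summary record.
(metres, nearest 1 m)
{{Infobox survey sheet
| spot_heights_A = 312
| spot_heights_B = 354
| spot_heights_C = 390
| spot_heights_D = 379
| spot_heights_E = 382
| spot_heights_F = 309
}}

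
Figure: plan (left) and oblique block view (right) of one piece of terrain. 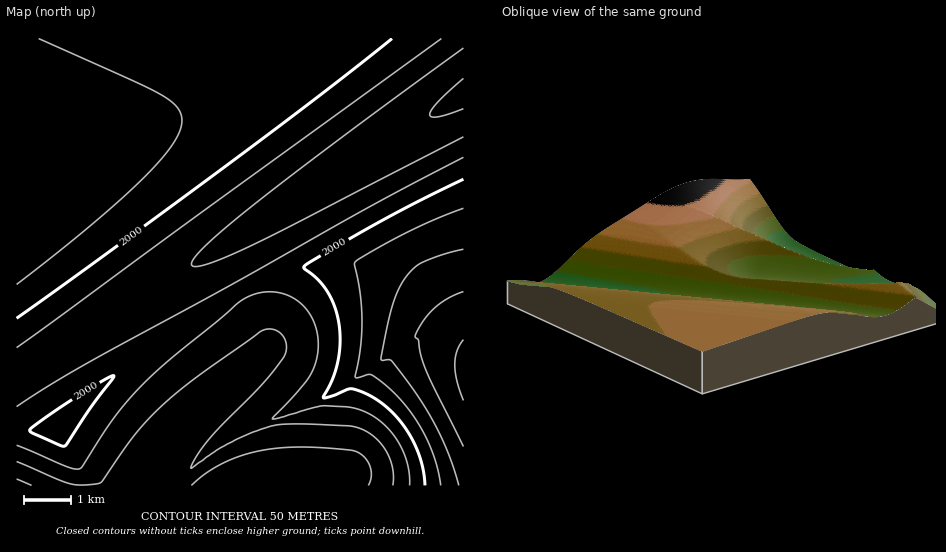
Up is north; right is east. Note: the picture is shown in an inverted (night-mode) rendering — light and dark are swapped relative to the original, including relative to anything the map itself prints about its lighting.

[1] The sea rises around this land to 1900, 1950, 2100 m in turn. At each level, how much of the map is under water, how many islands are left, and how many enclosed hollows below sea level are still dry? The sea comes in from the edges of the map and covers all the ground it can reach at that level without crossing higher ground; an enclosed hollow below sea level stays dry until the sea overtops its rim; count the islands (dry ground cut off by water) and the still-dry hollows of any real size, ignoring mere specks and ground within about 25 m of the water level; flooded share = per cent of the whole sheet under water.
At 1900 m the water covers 19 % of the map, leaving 0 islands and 0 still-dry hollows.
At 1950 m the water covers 41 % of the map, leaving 0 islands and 0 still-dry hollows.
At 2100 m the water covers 94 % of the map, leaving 0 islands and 0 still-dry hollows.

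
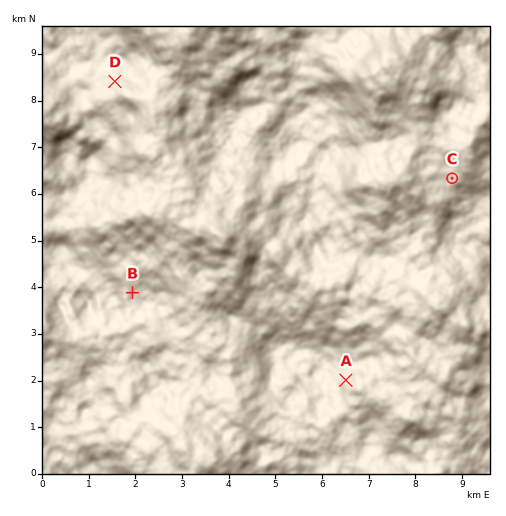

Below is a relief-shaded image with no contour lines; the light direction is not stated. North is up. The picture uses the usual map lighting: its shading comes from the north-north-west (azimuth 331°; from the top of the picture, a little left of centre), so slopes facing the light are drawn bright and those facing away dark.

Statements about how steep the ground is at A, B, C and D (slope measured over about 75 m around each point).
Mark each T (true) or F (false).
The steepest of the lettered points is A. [T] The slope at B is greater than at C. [T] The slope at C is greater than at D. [F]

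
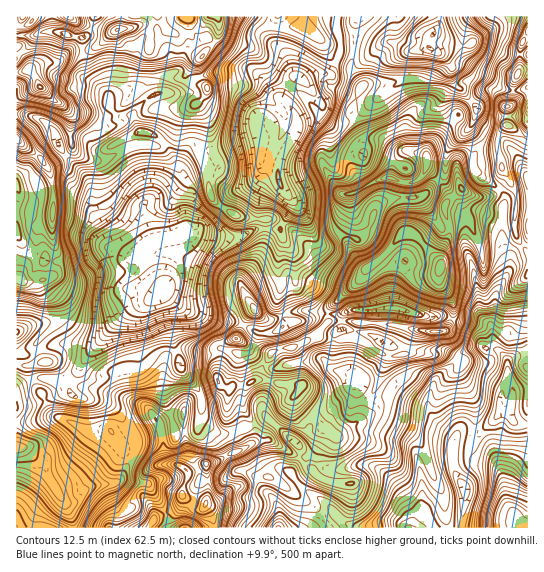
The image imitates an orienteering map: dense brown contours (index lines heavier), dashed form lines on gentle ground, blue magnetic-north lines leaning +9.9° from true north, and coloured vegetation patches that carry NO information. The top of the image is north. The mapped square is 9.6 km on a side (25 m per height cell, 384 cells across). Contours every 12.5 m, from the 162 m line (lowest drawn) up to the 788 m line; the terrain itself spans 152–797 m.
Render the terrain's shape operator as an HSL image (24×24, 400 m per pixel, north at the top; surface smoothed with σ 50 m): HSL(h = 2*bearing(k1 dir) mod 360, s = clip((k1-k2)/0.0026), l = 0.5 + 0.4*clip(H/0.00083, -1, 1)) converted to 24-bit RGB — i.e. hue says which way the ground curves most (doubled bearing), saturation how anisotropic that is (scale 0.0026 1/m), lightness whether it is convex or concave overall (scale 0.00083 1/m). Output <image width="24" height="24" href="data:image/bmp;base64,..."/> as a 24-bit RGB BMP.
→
<image width="24" height="24" href="data:image/bmp;base64,Qk32BgAAAAAAADYAAAAoAAAAGAAAABgAAAABABgAAAAAAMAGAAATCwAAEwsAAAAAAAAAAAAAbIiMbalxNiJLbaylwKBsQ1sw9anH2zHAbt/T2OaYPlCXtIirKjR3daB2WqJdpk48cJ1UfHhJTGuEmFyJP8GOKSxz4NrFjrGpjaKoeUlrekVLNHdDRJBQ2H2+jR9+7trMR8y08qzsljHLczFzWqS9q0txeDJDocmal7GfZ1uDWYGJWqV3Tca9Gyc6y9ibgLSMi1xefUN0jYlxd2FgbYtED3ax6zW6cO8/50tTYpgSXlATTTumjXw8vUa8dc3DUMpWwEZllERgPYuxiNSFaCJvQ3GHm9eJpJ9idU49eExpnHZseJmMiKCPI1xfsd9ZTuClceje/zvs+Mz/MlKya+PffimtoHBmq6NxUnmip9O3QSdrpsCBNjRmXJOekbyJn3KMlWuuelKUjMOph5mxjZmlXDRiseCAfZMZS08gjFswQm0ns9t8YAopRMJ5k7ixm4y3oG6YoXtpXJCajWtiOU9bbqhPa6Bbb1NHi1d9g920cK3KlTp/l0RfZmPKuOzd4X/XLBt63Kd+esZxJxM1zqaoVrJdVZZcTWyFqHmGppKIh4hnkk2PdFx/n76AM29ngEqMX6pep7VNcz42VYqdY7OWVbZuk0lFWK6JdwNx0PTB5JPfKzi1jt/f7d3qYo/AY0l2pFpYn41at3d3KldxoHFwlb6KPEVwYjx0e3TPpG/WSp6DUYGZtIi1Yodfmp1oRRk+N1uA4/HHRVVr1VNTLkwXoLAlWyIsaE1Db1VHyotloIg6UKYtRsuLianKdE6zOWawvmOYoZ9NnntcNXFVW5KDlYq5q5bAbE/Mfq/r/a/oafumI8DQ27P08ZntPna9f3HHfdzTqjGS0k13xWsZOd8HET4ckS1PVrFSNVcitZBHpqSAc6qKNmtcQGQ/bZBjaLJmHzMWXS4O30kAQsgOD2YeZGAZ4oRqG6PuiHT5vs/0b6j/omj//83MISd5fX43fYlYgV9OesR9hLV+XadbQkhmeXVfQWM5ZjY8cj5k2LE9it+zkPLQNiqTfH/Z9F3apU4AIzIBLCsHLBEHkokntf+UJhJJWFXJoJReqcnjyqDPkMWqtpjINDlsgoVpfG51Q11jTUCPvufj3PTXikF4QkyMQVB+L01f+dLq8tTwJSeMpdTs3N3vuui6hACyFnx86qHfn2JjjIVMquCdUUBuekKBfm6Ii3mTaYqVOnB/Wsd70o6MuneKRWSPaUp9S2t6K8lo+dD714rkS1lmntKb44x44gC3ODSyNHlxo0xa3PCQT4EkRio2ZWtNZX5jaXlic4BsP1dfiXovHC0G07FXUSZlfMLMfB9WY+QZDSYW+rK6h7nGWcOX5ANffPKNPiZfcd94eaaQ/fTOLi9/ZUSQbqaEX3qTpFmZhI9NOxssdNZS1+70d7Tlbd3jMg862m5+urx+KGJnLOF14q2upRR9yMJXr7xaMTdv4deLllNl8vu4Txx2TkF1raF+RFhsPmVovX2VKSjHoPikXYNDa4ZOQhUmNSY/zkhj6s79tCe5ISsIKjADEkoa55OinNXxgCarruCGholA7fzPRxp3ZD90nKCAcmF4VGdzXqBxSsp5zqeXUamHcT9tUjR1eDmKgvuTYGghxzn21Mz/w13+Sf+/pP9zJQop01ZE0IwpgfjIdO+u8AujTp/BmE+7pHu9jZ6/TkyMbr1+nsOGlGOhUT94M2mAWGPQ59CexpWEKD9G0HRyeZ3d9PDVGfziYhmSz+WNey10c3raKwgh6tUxMoB4X1S/OIAocjopo5Nvc3xVqdV3OUldYFJ2jptnDjct4XFdiLBKiITMYr2jZZlIyHtzgEknGBp46WOFkuvQLwkEkmoW0PvpXWfJgUSNZ0C/maDLj3+8xajKy9CmNSlEOl1FgaFiQqSJE0BD586rMWQ1THlU0IuRPoVX5r7SBQQv98eX5fZ03nHtzv3jbBtBcEJOQmpapodeZHg6Y35Axtt3eIbasnDMTne8PoeNRnavMGa8yLxryo2sQIZzVZtGwniurCeydhfeIvYq/3kS0/D410plazungFJPY3FUhlhQe6JRK4Jx+/xMMUoWWFs3n29RVU+CYUFET4o3RNJNgrFMO7SdfI/BqXi3PxRcnE3AY4e29drWG85iuoa64EnNxk7Uu2SMPamusZfIZ3aydNR67pGmKXecaKS5cjteZHuiotK0XiiweI1Uj3U/PWEkSycajp1DDCcbwKFa/6Vt/yMGQDwE0+gADYCh8NjznITmV2Wpc66xqDaG7vPKLzdpPF+Ae4a/jLOtoVVXs0C5o4J+dGyco4RYLE9So2JqlzGJMbk0JJ2k"/>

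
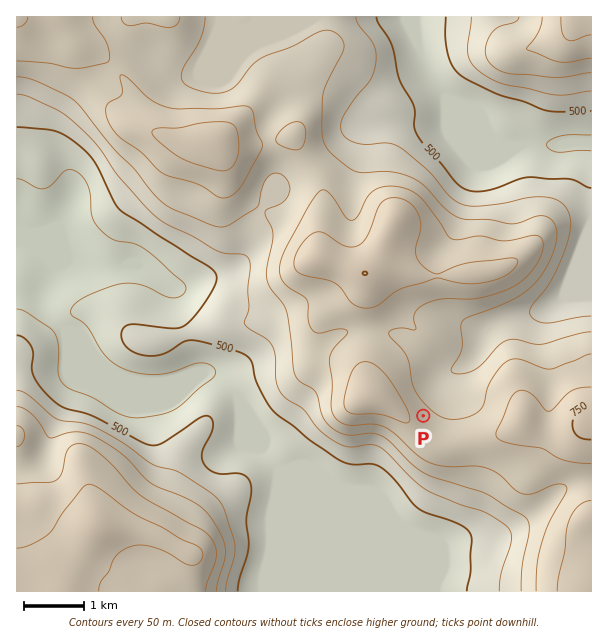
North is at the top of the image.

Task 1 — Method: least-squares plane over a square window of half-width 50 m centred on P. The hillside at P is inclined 8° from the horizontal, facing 56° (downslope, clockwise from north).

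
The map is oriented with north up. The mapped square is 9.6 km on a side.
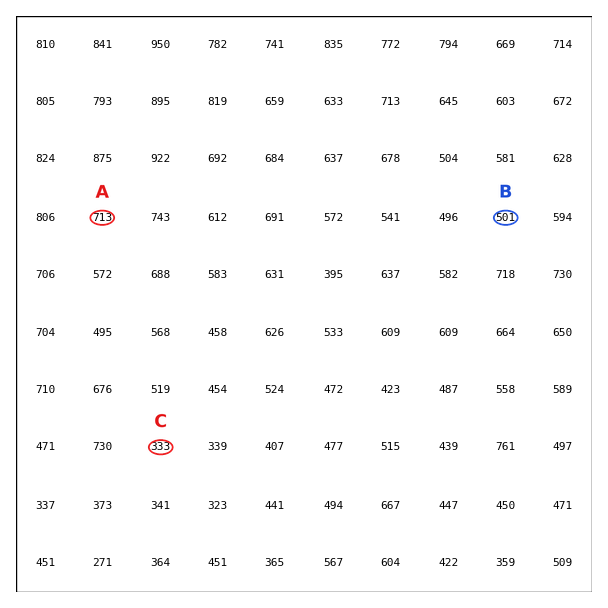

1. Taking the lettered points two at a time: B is below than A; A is above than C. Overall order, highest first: A B C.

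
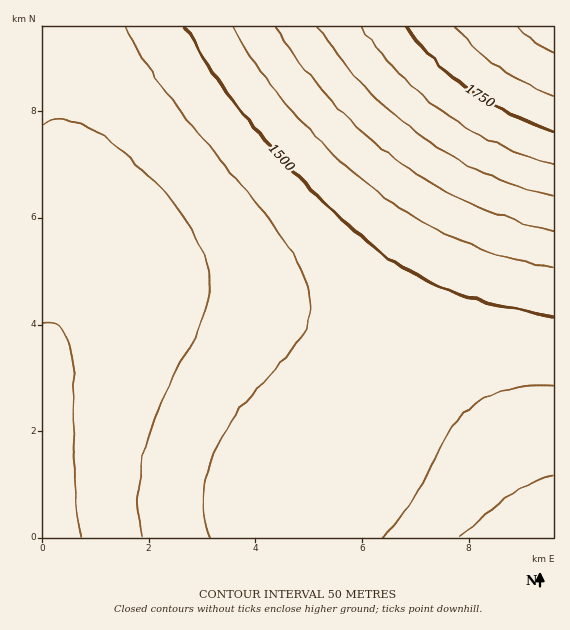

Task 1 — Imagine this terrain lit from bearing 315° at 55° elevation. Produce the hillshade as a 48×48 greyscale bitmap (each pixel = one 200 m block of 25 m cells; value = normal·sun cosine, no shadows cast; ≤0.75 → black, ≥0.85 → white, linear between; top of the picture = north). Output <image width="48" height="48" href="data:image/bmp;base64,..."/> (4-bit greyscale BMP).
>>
<image width="48" height="48" href="data:image/bmp;base64,Qk32BAAAAAAAAHYAAAAoAAAAMAAAADAAAAABAAQAAAAAAIAEAAATCwAAEwsAABAAAAAAAAAAAAAAABEREQAiIiIAMzMzAERERABVVVUAZmZmAHd3dwCIiIgAmZmZAKqqqgC7u7sAzMzMAN3d3QDu7u4A////AMzMzd3dzMzMy7uqqZmIh3d3ZmZmZmZ3d8zM3d3d3MzMzLu6qpmYiHd3dmZmZmd3d8zN3d3d3d3MzMu7qqmZiIh3d3d3d3d3d8zN3d3d3d3czMy7uqqZmIiHd3d3d3d3eMzN3d3d3d3d3MzLu6qpmYiIh3d3d3d3iMzN3d3d3d3d3czMu7qqmZmIiIh3d3eIiMzM3d3d3d3d3dzMy7uqqZmYiIiIiIiIiMzM3d3d3d3d3d3MzLu6qpmZiIiIiIiIiMzM3d3d3d3d3d3czLu6qqmZmYiIiIiIiMzM3d3d3d3d3d3czMu7qqqZmZiIiIiIiLzMzd3d3d3d3d3dzMu7uqqpmZmYiIiIiLzMzd3d3d3d3d3dzMy7u6qqmZmZiIiIiLvMzN3d3d3d3d3d3My7u6qqqZmZmIiIiLvMzN3d3d3d3d3d3MzLu7qqqZmZmYiIiLu8zM3d3d3d3d3d3MzLu7qqqpmZmZiIiLu8zMzd3d3d3d3d3MzLu7uqqpmZmZmIiLu7zMzd3d3d3d3d3MzMu7uqqqmZmZmIiKu7vMzN3d3d3d3d3MzMu7uqqqmZmZiIiKq7vMzM3d3d3d3d3MzMu7uqqqmZmZiIiKq7u8zMzN3d3d3dzMzLu7uqqqmZmZiIiKqru7zMzMzd3d3MzMzLu7uqqqmZmYiIiKqru7vMzMzMzMzMzMy7u7qqqpmZmYiIiKqqu7u8zMzMzMzMzMy7u7qqqpmZmIiIiJqqq7u7zMzMzMzMzMu7u6qqqZmZiIiIh5qqq7u7u8zMzMzMy7u7uqqqmZmYiIiHd5mqqru7u7vMzMzLu7u7qqqqmZmIiIh3d5mqqqu7u7u7u7u7u7u6qqqpmZmIiId3d5maqqq7u7u7u7u7u7uqqqqZmZiIiHd3d5maqqqru7u7u7u7u7uqqqqZmZiIiHd3d5maqqqru7u7u7u7u7qqqqmZmZiIiHd3dpmaqqqqu7u7u7u7u6qqqqmZmYiIh3d3dpmZqqqqq7u7u7u7uqqqqqmZmYiIh3d3dpmZqqqqq7u7u7u7qqqqqpmZmYiIh3d3dpmZqqqqqru7u7u6qqqqqpmZmYiIh3d3dpmZqqqqqru7u7u6qqqqqpmZmYiIiHd3dpmaqqqqqru7u7u6qqqqqpmZmZiIiHd3d5maqqqqqru7u7u6qqqqqqmZmZiIiId3d5maqqqqq7u7u7u6qqqqqqmZmZmIiId3d5maqqqqq7u7u7u7qqqqqqqZmZmYiIh3d5mqqqqqu7u7u7u7uqqqqqqpmZmZiIiHd5mqqqqru7u7u7u7u6qqqqqqmZmZmIiId5qqqqq7u7u7u7u7u7qqqqqqqZmZmYiIiKqqqqu7u7u7u7u7u7u6qqqqqqmZmZiIiKqqqru7u7u7u7u7u7u7qqqqqqqZmZmYiKqqq7u7u7u7u7u7u7u7u7qqqqqqmZmZmKqqu7u7u7u7u7u7u7u7u7u6qqqqqpmZmaqru7u7u7zMzMu7u7u7u7u7u6qqqqqpmaqru7u7zMzMzMzMu7u7u7u7u7qqqqqqmQ=="/>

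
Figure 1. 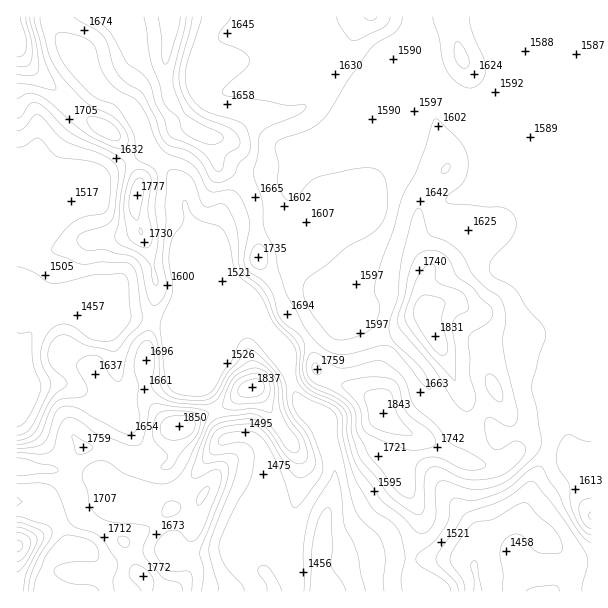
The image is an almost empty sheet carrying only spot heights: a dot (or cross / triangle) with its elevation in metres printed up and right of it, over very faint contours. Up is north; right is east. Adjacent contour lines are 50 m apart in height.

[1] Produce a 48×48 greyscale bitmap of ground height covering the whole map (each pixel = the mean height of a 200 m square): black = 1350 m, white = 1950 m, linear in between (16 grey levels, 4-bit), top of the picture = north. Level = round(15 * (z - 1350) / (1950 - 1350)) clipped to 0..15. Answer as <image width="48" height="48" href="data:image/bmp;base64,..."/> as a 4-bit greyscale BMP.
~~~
<image width="48" height="48" href="data:image/bmp;base64,Qk32BAAAAAAAAHYAAAAoAAAAMAAAADAAAAABAAQAAAAAAIAEAAATCwAAEwsAABAAAAAAAAAAAAAAABEREQAiIiIAMzMzAERERABVVVUAZmZmAHd3dwCIiIgAmZmZAKqqqgC7u7sAzMzMAN3d3QDu7u4A////AKh3d4iaqpmGVUMyMxARI0RWZkISIzMzNLh4iIiaqYiGVDMjMxESI0RVVDISIzMzNMl3iIiamHd2VDMzQxESI0RVQyESMzMzNNuHd3iqmHd2QzMzQyESM0RVVCISMzIjNNyYeImqmHeHUzMzMyESM0VWZDIiIyIjRbqYiZmZmYiIVDMzMyETNEVnZUMiIiIzV4iImpiIiJmYZEMzNCEjRVZ3dlQzMiM0aIiIqYiIiJmZdUMzRDIjRWeIdlVUQzNFeIiJqYiIiIiJhkQzREMjVnmYdmZmVDRGd6maqYiJmZmIh1QzRVMkV4mYd3iIdkRWd7qqqZmZqqqHdlQzVlQ0aJqZiJmZh2Vmd5mZqqmpmqqXVVQ0Z2M1eZqqmZmYiHZnd2eJqqmYmrunRERGh1M2iaq7qZiHeHdmZjV5qZh3iszJZERXhkM2m7y7qYiHd3ZmZiNomId3iry6h3Z4dDM2m8y6mIiIiHZmZiNXd3dniZiIiamZYzRXrMupiImIiHZmZiJFZndniGVVaby5VFeKu8uYiJqZl3ZmZiI1Vndnh1REV6u4VYmqqqqYiamZh2ZmZiNFZnZnh1RERYmWRpqZmZmIiqmZh2ZmZiNWZmZniFRERGdlRpmIiIiIq6mYh3ZmZiNGZVRWh1RERFZURod3d4iJvKmYh3ZmZiNFVDNFZkREREVEZ3dmZnibzKmYh3ZmZjMzMzM0VkRERERFiHZmZniry6mZh2ZmZjMzMzM0VlRERERHh2ZmZmisy7qph2ZmZjMzMzM0V2RERERXh2ZmZmebu7qYd2ZmZjNEMzM0Z2REREV4dmZmZmeauqmHdmZmZjREREREZ2RERFeIdmZmZmeKqph2ZmZmZkRFVVVVd2RERGmYd2ZmZmeJqYh2ZmZmZlVVZmZ3iGRERWiYd3dmZmeImId3ZmZmZkRFZneJqGVERWiHdnd2ZmZ4h3d3ZmZmZkREVmaJqGVVVWeHZmd3dmZ4d3d3dmZmZkRERVV6qGVWZniHZmd3d2Z4d3dmZmZmZkREREV6qGVWd3h3Zmd3d2Z3dmZmZmZmZkREREV6qGVniIh2ZmZnd2Znd2ZmZmZmZkREREVpqGZomYh2ZmZmZmZmd3ZmZmZmZlRVVVV4h3d5qph2ZmZmZmZmd3ZmZmZmZlVVVmeId3iaupl2ZmZmZmZmZ3ZmZmZmZlVWZ4mod5qru6l2ZmZmZmZmZ3ZmZmZmZmVniauoeKvMuqmHdmZmZmZmZmZmZmZmZnZ4mqqHeau6mZiIh3ZmZmZmZmZmZmZmZoeJqZh3irupiIiIiHdmZmZmZmZmZmZmZpmamHd4msuYiHd3d3d2ZmZmZmZmZmZmZqqqh3eJq8qIiHd3d3d2ZmZmZmdmZmZmZsypd3iaq8qIiId3d3d3ZmZmZnd2ZmZmZtyod3iqvNuYiId3d3d3dmZmZnh2ZmZmZuyXd4mqvNyYiHd3d3d3dmZmZndmZmZmZuuIiIm7vNyoh3d3d3d4h3ZmZ3dmZmZmZtqIiZu7vN2piHd3d3d4iYdmZ3dmZmZmZg=="/>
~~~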